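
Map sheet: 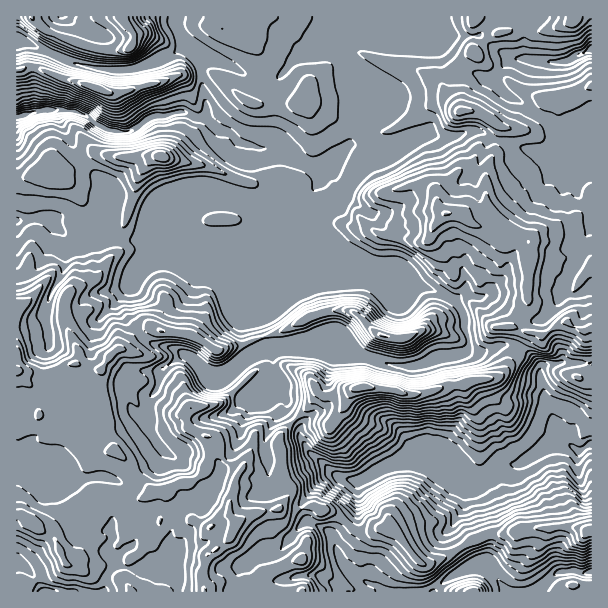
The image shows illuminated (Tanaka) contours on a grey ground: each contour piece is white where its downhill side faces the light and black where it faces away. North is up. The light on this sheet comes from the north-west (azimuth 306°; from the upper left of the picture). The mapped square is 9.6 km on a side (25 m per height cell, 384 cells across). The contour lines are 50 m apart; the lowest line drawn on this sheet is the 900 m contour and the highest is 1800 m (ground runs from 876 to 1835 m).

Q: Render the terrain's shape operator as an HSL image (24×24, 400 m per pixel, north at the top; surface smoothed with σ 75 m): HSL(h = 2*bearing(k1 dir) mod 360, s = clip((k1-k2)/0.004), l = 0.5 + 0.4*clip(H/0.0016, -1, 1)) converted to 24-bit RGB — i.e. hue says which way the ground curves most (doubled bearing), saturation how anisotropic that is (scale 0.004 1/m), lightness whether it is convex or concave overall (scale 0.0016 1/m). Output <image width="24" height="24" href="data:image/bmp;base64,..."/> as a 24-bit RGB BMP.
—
<image width="24" height="24" href="data:image/bmp;base64,Qk32BgAAAAAAADYAAAAoAAAAGAAAABgAAAABABgAAAAAAMAGAAATCwAAEwsAAAAAAAAAAAAAz1ugrSZObcMyMKicfcF0lmCXZVuGsNprjlSbW1yPxXCbdtEUw3QfTVihikhri0FIv3MlEZorAOJR9i+PjCxGc5ovFochnrIGZ14+b8V4kLrCe1aMgYxij4JrZXF9xIpJzkxUN3tIRo89zoXkldnSWCJjlG1gUFtttOzKsobn7EXtIkMcs61gwpaBezOIuVpNdLLOdNO1d1driWyDg5Fxq2p/UVWJUqW+xniawXameoxSFYk62CcMLX+gh33bsNnghbBvO3xkO2/Jwqf0vbfqqZ7jiH3u1Nf3ar97iVJ1nG+VhHOQl22neKBPTpxOQYNQx3tfTsPGoXbTn1vXrdLyjMfoIR2E38G8kpSweHyxN1J9aXdUXJJbnF1llo1mTLpgjHBieHZsgIJqiYRsa39ZatLJr3/b2VzML4xpxJVnSn18vNuSKoQ0ORwNDDQNdLRCwHttczhHdFFKVXtJUX5MVH5ev8qNlyFFf3hvfnlzi3J4jWugkcynWE55Vlg0pG84OcaT15ONRjOVsNN4NwQbwMpWS4tdKWcdanQzfmhlf1Jdm65PV3JHPnZDmbRGb6kmk26GbJSKc5SRhaFwkaNjeEZ8mUN6e+W+prbWLT/VTXDe8QOWt1zawdSjcoGkW4y3W1YrWVYvc2NLvLx2eqZTRIt6iV1VsktGZqRiemifdn90nrJ8aUmAP0mSipHEyPWGCf1yLGY9jVk7vyScKr1S7ZmPgl00Vh4loKhxaKSaQrN+ZbB0qdOwQWKRb0dSkWs+Yq1zb2eEinZxqLliW0t3O5mSasFrZ7gseiMY102YTHReSjJexfnmiIv22s79zNv/u7r/5c/83sv6s5Hsbs1gNilot0CynszWbNusbze704DG44HaeECjVNtpCsUwNgIRlecfEYYzWS3RW/PKxZwuQlIcXj4FMx8AJjIBKEkOTGIfnV8m8o6qVBRGELEcoX8ax3FLMylRmt1zNEZ+4qHA1BlYnBX/sPH7st7vfDjnvUfmsYcaTmwsYDRC4z6xzOT/6cz/Mr7cHGau2EA0ia0dn5/umTDjn7nXosZcJC2sq8VZKJx8UIO3u4/XZZxDtHlphz9OZ1xDMGc0o2/t6cf7b3n/zP/nQCwfbG0q66e3RxRzita80W6+has/M5nZgI3O4Xe4BnHE5pCQhKo8KEcwgI4+yLuPb4pOmz1xf35/fX9+RXxGT3graYArn1EldkleR3dKekASX5UkbYA0fX9KztWNRmFshYlJPaFDMM2YsZFW2pe7SFqHRI1WkHBMfmRdgHV0f39/f39/f39/foB9gndrf2lUe3NQWi46gcNtUF6onXN1SI1609OHVWOBYIujtYhde1pma3ZQd4JSxGVZYmmBf3Z5jHJxgIBtcYNsfYB/gH5/gHJyglZtsFiLgWXJb4HSrc2AbVRxdZuDcaGwydGcWGSKXo1/gpU+d2NVjYdlYYF6yp5/TWh2dneBeYCfkY2ygH2qc3OCeHiBcn+UU2GywcpmjFZAWVeH25uhgqrSday8d7Opl2OCl2SqjWCpkWqIhY9req+KYGuCvl9FYoI9V3RKanxUd2ZAlIJFZIlve5R4boWJUWlzjVjZva/pRom1j8iDiXZfvppocmBvenljenVmjWJtlGvGnKS2onCifDlhTaeK3HiZVsaVUcnmd9HnVWTLlXCumXWcg2JrcnqCRI9NP3w4snC9snq2wHWkvLRiZGJ6iHmBfGt6c4Nrbz+curGgd0a4neP3i5fsrqns6LvwmEyOg0lnf1JKe3hWfVxXkphsXXllh39haYBSP3U1aW5Blo1FumJXjFU9eolSaoOIf39/B2sAxldC8ZUAMwYAPFUACzMAjX0Wlz0rezFImYBiYYVghIlsgKd8bICVd4+cin2bo2iYgC9z39s1K/WZlrvfp1bDilRWan9pkJwxQTYIekcjxPT439D7a1CrLngxJ7J9ZGmZm83Lb2+0jYG0j62PaWmGg4Ntd3dxdGd4U6S8pN22rGSlbjJDdlvCnJHIqnO3n6D5zO3/gd7/i2oAMjMAvTr/8c3+FxLwdrydgl5PfIVfV4x2sn6De2SChnV4enKNcZSof7K2oXRDhX42Xr6nWoxvS4RZtIbGazcOPRAA7lQAgo3p+M/yFK1ZC5gSdjBBgmZOdp90fZeJZ39tc39fkGmQfJqZZ5iGfYhfY25TvWG50XZ/ak8xdVIvioMoHVQCNS/sdfTks1a+lT+Fnet111zZSCVug2Wij7WugJqXkHiQeYKMd3+GdoF7gH13g3mAjHZ8cHeFoz9POc9RtHnNU1+4z3vRnn/d"/>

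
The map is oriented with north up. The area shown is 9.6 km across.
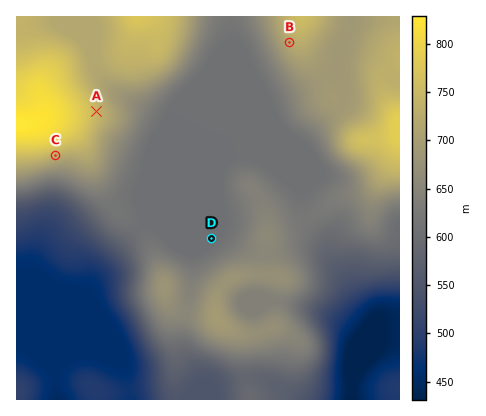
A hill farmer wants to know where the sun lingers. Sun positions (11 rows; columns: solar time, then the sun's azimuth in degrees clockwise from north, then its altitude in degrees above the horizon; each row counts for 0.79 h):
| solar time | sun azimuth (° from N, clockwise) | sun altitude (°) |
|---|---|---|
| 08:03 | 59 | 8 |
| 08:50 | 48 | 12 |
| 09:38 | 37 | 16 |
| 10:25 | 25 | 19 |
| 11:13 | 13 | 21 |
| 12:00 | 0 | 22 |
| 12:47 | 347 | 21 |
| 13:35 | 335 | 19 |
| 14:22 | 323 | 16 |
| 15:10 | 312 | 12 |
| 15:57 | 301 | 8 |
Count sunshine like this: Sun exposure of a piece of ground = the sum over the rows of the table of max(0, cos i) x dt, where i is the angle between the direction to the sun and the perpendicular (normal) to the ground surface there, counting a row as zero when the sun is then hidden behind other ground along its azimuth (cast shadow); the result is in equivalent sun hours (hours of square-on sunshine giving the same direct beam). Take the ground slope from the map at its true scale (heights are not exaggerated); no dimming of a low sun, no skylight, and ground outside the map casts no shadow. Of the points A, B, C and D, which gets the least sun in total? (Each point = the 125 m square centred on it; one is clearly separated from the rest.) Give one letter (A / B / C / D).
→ C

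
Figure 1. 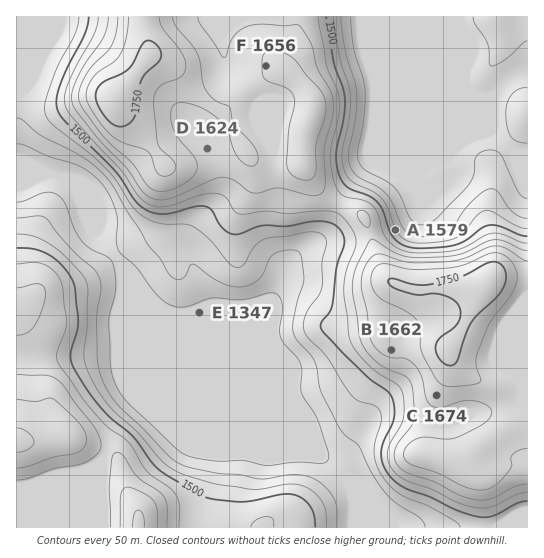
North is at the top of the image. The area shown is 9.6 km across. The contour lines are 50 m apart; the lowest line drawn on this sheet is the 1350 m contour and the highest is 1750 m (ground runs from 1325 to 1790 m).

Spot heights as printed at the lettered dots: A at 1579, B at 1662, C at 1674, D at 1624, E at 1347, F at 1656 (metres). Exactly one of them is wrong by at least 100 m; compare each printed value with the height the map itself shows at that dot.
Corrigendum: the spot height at A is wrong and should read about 1454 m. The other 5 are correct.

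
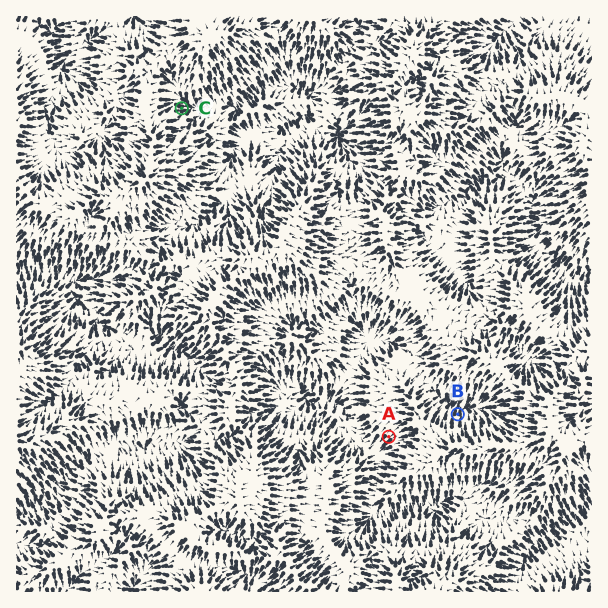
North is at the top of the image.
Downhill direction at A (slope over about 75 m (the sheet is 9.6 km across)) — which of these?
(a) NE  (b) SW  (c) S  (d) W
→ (b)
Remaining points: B N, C E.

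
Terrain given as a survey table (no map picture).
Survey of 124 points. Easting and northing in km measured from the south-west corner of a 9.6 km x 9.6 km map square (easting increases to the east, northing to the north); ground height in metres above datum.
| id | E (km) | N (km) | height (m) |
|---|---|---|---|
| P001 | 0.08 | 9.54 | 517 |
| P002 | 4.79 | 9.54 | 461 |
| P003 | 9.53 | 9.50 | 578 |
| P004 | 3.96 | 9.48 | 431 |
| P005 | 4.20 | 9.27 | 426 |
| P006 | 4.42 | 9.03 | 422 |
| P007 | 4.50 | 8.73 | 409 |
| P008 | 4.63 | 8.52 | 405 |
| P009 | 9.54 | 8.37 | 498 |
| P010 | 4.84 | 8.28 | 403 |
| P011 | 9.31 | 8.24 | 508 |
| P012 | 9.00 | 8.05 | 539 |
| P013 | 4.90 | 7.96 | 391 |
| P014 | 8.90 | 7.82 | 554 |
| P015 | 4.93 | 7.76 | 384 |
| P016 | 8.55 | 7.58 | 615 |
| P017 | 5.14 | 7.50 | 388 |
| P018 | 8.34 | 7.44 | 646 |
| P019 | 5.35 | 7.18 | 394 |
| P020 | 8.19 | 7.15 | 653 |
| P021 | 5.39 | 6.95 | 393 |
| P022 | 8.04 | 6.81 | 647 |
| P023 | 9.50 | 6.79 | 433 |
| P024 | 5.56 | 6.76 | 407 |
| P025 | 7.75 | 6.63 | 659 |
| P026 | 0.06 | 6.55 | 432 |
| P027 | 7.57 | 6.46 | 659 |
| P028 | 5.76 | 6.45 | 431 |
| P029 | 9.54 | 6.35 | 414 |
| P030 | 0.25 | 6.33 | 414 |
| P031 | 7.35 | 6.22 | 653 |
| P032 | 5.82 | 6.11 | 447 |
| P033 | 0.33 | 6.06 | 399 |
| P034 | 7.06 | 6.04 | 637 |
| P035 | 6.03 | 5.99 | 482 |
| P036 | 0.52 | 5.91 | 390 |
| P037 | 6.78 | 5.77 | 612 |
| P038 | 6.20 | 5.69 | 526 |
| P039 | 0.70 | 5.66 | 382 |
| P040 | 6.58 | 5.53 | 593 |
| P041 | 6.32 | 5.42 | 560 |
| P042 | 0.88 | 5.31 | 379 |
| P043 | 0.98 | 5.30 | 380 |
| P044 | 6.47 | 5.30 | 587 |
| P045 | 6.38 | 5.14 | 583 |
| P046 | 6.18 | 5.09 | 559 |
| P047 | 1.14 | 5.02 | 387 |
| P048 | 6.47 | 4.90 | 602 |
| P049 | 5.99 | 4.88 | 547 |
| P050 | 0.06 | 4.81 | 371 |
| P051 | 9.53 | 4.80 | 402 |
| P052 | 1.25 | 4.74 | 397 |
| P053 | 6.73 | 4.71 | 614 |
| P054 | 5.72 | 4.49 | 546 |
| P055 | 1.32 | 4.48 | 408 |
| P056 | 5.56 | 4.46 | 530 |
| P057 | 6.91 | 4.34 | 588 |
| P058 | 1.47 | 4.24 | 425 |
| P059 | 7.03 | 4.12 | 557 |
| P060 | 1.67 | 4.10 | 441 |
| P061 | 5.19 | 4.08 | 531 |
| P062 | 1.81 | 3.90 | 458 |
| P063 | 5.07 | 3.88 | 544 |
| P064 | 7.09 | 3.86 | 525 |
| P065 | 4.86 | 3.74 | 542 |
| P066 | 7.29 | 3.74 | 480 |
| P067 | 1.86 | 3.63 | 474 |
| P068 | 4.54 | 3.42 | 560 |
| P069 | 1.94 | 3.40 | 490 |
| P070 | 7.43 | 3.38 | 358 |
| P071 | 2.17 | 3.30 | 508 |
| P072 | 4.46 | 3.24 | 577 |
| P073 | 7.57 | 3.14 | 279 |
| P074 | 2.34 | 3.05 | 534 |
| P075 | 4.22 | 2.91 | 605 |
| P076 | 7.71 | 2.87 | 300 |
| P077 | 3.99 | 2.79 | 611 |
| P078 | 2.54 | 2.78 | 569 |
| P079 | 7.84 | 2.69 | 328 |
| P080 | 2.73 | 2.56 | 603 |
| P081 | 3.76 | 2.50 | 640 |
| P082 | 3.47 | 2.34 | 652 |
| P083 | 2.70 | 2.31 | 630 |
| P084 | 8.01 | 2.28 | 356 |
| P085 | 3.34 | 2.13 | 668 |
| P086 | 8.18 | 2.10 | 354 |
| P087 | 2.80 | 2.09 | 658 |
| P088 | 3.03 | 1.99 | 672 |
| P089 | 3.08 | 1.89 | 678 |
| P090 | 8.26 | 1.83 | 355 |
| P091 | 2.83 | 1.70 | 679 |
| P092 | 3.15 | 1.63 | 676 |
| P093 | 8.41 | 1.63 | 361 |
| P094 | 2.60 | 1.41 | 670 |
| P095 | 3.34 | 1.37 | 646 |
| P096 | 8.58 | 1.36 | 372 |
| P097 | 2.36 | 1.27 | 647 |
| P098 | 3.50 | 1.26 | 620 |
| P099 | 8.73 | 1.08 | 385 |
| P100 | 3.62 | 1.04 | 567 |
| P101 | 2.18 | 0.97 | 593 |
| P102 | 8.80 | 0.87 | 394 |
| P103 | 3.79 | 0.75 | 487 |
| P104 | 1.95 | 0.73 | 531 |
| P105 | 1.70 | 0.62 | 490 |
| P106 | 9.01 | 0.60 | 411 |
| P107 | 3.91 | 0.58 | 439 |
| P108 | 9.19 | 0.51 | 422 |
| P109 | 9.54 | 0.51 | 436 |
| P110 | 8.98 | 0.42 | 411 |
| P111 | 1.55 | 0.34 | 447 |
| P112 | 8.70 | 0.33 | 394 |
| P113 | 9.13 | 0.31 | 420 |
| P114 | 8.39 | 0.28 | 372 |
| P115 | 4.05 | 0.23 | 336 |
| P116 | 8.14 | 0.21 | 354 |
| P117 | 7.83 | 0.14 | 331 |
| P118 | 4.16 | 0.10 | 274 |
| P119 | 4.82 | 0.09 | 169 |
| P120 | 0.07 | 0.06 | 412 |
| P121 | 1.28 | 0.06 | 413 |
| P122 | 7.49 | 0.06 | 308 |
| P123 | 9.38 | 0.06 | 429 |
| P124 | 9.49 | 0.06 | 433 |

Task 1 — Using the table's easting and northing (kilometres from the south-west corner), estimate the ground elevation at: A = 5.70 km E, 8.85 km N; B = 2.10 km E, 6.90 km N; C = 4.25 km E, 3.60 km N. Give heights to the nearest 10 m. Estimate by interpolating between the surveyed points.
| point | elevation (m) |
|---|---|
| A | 480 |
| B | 370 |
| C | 520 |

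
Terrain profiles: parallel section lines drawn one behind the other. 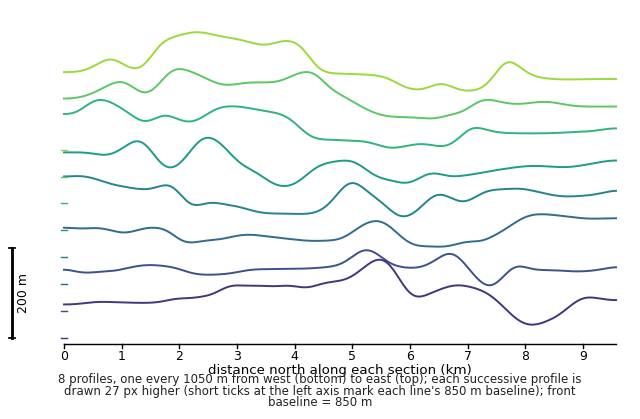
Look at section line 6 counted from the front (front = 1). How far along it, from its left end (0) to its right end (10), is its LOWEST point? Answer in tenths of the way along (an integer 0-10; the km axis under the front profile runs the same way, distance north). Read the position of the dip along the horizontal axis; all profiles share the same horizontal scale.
6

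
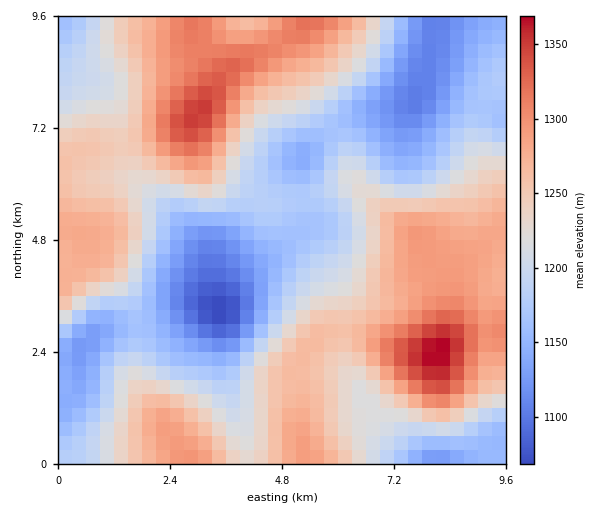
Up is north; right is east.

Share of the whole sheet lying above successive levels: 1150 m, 85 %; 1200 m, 61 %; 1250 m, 37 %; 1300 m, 10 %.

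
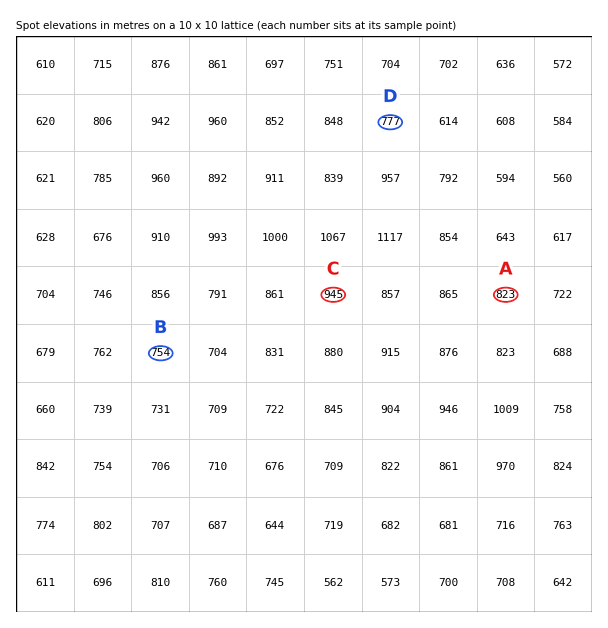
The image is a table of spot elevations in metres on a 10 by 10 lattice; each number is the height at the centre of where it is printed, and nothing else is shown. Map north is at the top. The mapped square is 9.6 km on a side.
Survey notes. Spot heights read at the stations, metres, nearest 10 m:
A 820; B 750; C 940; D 780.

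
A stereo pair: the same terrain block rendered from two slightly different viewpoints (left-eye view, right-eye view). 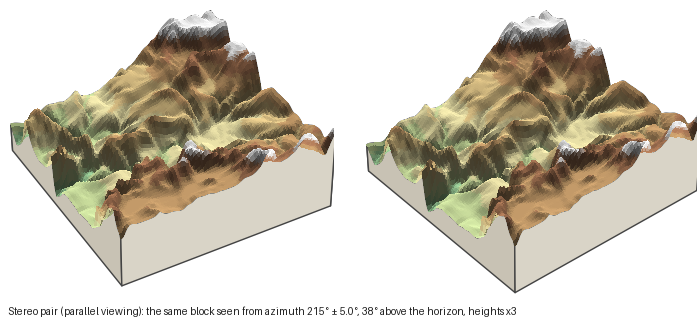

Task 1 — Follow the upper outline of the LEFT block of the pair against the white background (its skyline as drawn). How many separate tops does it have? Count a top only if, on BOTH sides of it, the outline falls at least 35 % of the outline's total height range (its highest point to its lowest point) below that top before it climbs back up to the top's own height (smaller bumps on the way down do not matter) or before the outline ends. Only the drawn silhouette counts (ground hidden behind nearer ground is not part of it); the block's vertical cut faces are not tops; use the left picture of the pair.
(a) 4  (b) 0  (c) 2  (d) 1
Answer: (d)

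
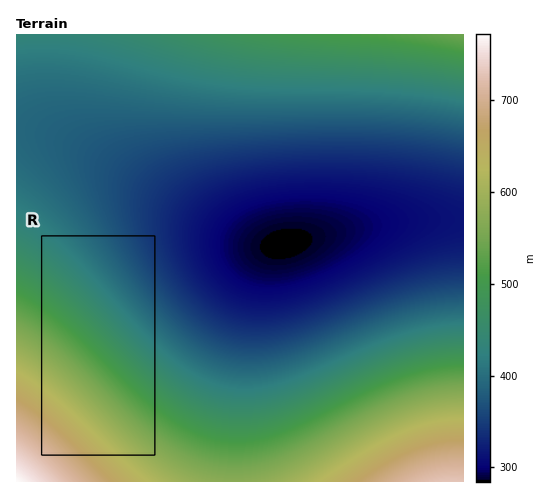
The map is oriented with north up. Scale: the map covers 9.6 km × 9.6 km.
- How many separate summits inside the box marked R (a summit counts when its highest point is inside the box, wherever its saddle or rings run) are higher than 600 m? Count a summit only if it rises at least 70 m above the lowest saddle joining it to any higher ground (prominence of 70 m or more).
0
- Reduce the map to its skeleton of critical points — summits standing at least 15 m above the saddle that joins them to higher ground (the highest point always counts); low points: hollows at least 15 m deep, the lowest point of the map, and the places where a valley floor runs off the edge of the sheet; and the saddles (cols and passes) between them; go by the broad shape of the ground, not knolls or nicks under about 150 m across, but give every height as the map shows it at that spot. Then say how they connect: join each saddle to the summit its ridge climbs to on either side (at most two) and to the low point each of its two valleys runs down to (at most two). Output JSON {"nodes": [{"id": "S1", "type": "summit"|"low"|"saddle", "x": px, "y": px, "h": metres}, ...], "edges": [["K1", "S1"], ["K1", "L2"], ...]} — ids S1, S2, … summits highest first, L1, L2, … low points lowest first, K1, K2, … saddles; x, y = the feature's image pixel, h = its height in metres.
{"nodes": [
{"id": "S1", "type": "summit", "x": 17, "y": 481, "h": 772},
{"id": "S2", "type": "summit", "x": 452, "y": 481, "h": 729},
{"id": "S3", "type": "summit", "x": 462, "y": 35, "h": 544},
{"id": "L1", "type": "low", "x": 285, "y": 243, "h": 284},
{"id": "K1", "type": "saddle", "x": 234, "y": 481, "h": 573},
{"id": "K2", "type": "saddle", "x": 17, "y": 129, "h": 393}],
"edges": [["K1", "S1"], ["K1", "S2"], ["K1", "L1"], ["K2", "S1"], ["K2", "S3"], ["K2", "L1"]]}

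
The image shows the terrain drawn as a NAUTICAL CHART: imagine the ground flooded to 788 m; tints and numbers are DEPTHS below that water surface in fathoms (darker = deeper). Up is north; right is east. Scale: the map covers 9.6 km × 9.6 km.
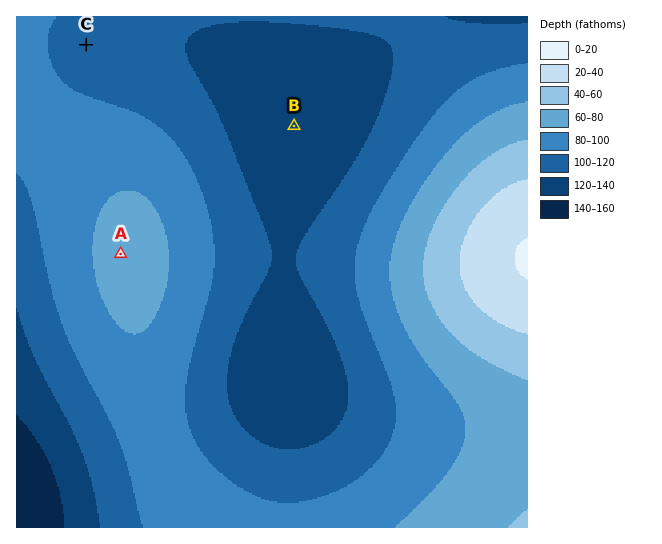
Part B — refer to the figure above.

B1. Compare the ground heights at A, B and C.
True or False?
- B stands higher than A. False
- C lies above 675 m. False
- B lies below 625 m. True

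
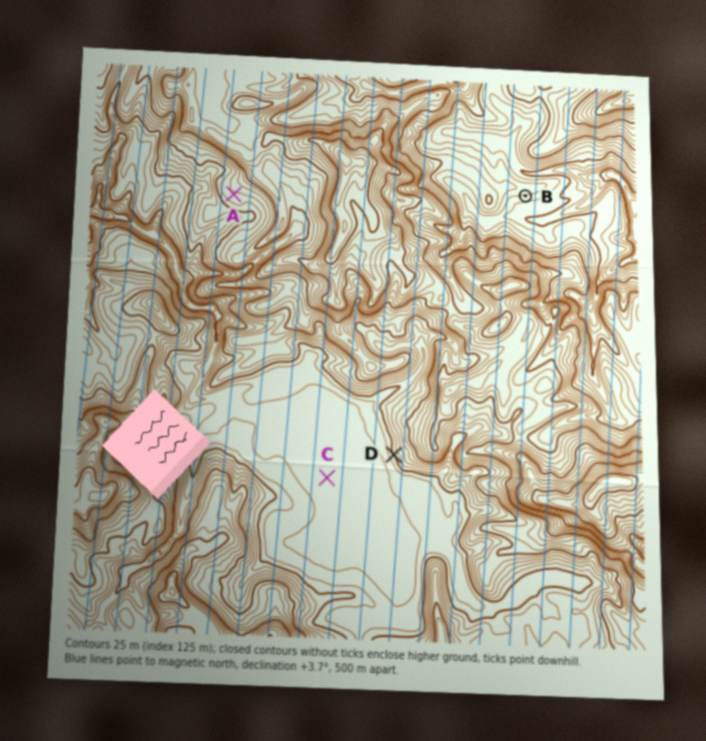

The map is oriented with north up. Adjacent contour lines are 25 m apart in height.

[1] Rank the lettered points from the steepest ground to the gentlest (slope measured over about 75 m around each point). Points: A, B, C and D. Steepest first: D B A C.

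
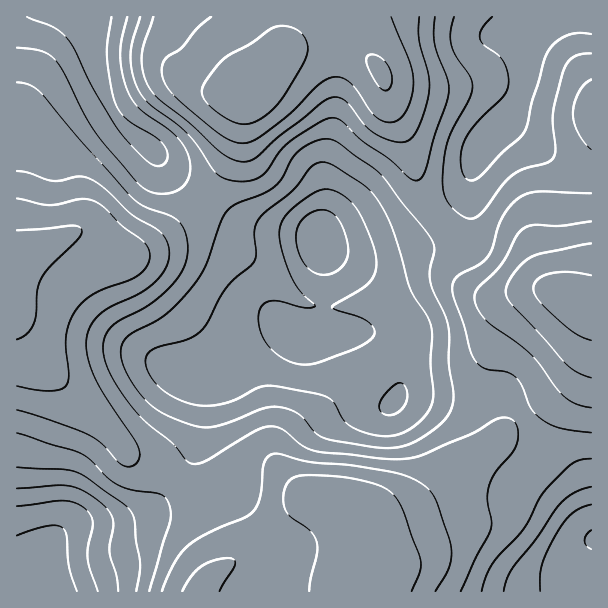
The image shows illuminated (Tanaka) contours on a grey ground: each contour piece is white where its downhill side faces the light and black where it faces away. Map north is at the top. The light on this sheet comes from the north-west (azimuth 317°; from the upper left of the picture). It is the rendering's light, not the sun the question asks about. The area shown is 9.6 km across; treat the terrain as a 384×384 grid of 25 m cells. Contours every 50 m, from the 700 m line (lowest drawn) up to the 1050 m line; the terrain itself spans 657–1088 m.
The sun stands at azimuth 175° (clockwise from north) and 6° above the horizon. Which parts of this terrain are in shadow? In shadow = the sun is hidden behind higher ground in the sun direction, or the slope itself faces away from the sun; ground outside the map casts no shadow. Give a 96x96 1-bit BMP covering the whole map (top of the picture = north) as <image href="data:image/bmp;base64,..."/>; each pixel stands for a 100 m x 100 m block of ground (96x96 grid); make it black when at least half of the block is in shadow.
<image width="96" height="96" href="data:image/bmp;base64,Qk2+BAAAAAAAAD4AAAAoAAAAYAAAAGAAAAABAAEAAAAAAIAEAAATCwAAEwsAAAIAAAAAAAAA////AAAAAAAAAAAAAAAAAAAAAAAAAAAAAAAAAAAAAAAAAAAAAAAAAAAAAAAAAAAAAAAAAAAAAAAAAAAAAAAAAAAAAAAAAAA4AAAAAAAAAAAAAAA+AAAAAAAAAAAAAAA/gAAAAAAAAAAAAAAf4AAAAAAAAAAAAAAf+AAAAAAAAAAAAAAP/AAAAAAAAAAAAAAP/AAAAAAAAAAAAAAD/AAAAAAAAAAAAAAAAAAAAAAAAAAAAAAAAAAAAAAAAAAAAAAAAAAAAAAAAAAAAAAAAAAAAAAAAAAAAAAAAAAD/gAAAAAAAAAAAAH//4AAAAAAAAAAAAf//+AAAAAAAAAAAAf///AAAAAAAAAAAA////gAAAAAAAAAAA////wAAAAAAAAAAA////4AAAAAAAAAOA////8AAAAAAAAAf/////+AAAAAAAH///////+AAAAAAAf///////+AAAAAAA////////+AAAAAAB////////8AAAAAAD////////8AAAAAAD////////4AAAAAAD////////4AAAAAAD////////wAAAAAAD////////gAAAAAAB////////AAAAAAAA+Af////8AAAAAAAAAAD////wAAAAAAAAAAA////AAAAAAAAAAAAf//8AAAAAAAAAAAAP//4AAAAAAAAAAAAP//wAAAAAAAAAAAAH//gAAAAAAAAAAAAB//AAAAAAAAAAAAAAfwAAAAAAAAAAAAAAAAAAAAAAAAAAAAAAAAAAAAAAAAAAAAAAAAAAAAAAAAAAAAAAAAAAAAAAAAAAAAAAAAAAAAAAAAAAAAAAA4AAAAAAAAAAAAAAB+AAAfAAAAAAAAAAD+AAA/wHAAAAAAAAD+AAA///gAAAAAAAD+AAB///wAAAAAAAD8AAA///wAAAAAAAB4AAA///4AAAAAAAAgAAAf//8AAAAAAAAAAAAP3/8AAD8AAAAAAAAHD/8AAD+AAAAAAAAAB/8fAH/AAAAAAAAAB/8fwP/AAAAAAAAAA/8////gAAAAAAAAA//////gAAAAAAAAc//////gAAAAAAAA///////gAAAAAAAA///////gAAAAAAAA//7////gAAAAAAAA//7////AAAAAAAAA//yf///AAAAAAAAA//AP///AAAAAAAAAf+AB//+AAAAAAAAAf4AAf/8AAAAAAAAAfwAAP/4AAAAAAAAAPAAAP/wAAAAAAAAAOAAAP/gAAAAAAAAAAAAAH/AAAAAAAAAAAAAAH8AAAAAAAAAAAAAAH4AAAAAAAAAAAAAAHwAAAAAAAAAAAAAADgAAAAAAAAAAAAAADAAAAAAAAAAAAAAAAAAAAAAAAAAAAAAAAAAAAAAAAAAAAAAAAAAAAAAAAAAAAAAAAAAAAAAAAAAAAAAAAAAAAAAAAAAAAAEAAAAAAAAAAAAAAAfgAAAAAAAAAAAAAB/4AAAAAAAAAAAAAB/4AAAAAAAAAAAAAD/4AAAAAAAAAAAAAB94AAgAAAAAAAAAAB8gAAgAAAAAAAAAAB8AAAAAAAAAAAAAAA8="/>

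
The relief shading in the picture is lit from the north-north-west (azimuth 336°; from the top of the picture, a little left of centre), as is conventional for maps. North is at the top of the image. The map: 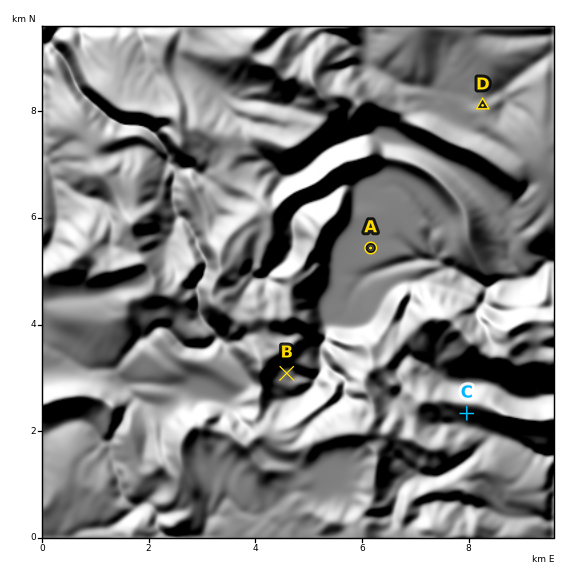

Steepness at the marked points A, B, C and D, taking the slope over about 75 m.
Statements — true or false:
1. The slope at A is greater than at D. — false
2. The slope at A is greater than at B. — false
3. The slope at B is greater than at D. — true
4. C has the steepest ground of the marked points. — true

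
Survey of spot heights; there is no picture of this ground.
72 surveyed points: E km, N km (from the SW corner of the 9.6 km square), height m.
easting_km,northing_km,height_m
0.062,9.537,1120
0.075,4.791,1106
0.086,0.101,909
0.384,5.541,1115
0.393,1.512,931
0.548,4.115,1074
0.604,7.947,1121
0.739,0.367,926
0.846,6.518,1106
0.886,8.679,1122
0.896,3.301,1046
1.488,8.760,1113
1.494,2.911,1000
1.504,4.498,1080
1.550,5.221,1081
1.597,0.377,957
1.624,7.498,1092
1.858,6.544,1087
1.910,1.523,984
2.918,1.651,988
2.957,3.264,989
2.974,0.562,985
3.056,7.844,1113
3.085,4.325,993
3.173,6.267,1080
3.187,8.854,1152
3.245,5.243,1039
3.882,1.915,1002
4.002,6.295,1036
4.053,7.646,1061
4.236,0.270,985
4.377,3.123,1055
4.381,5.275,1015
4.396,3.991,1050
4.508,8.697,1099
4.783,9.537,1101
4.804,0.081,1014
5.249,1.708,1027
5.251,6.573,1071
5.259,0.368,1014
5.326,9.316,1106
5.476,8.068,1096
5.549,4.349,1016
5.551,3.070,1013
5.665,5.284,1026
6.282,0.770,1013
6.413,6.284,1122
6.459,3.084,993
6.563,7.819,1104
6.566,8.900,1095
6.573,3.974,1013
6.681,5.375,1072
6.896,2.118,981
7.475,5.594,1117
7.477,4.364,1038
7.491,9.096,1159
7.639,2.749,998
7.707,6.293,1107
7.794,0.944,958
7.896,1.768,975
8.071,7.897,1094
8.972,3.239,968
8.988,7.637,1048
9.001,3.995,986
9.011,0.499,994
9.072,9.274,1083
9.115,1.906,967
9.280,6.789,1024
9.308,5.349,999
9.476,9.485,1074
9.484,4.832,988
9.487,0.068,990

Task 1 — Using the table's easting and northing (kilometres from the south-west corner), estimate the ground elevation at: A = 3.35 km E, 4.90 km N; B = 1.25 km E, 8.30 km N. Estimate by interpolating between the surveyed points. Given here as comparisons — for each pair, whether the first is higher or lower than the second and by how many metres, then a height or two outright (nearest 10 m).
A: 100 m lower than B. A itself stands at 1000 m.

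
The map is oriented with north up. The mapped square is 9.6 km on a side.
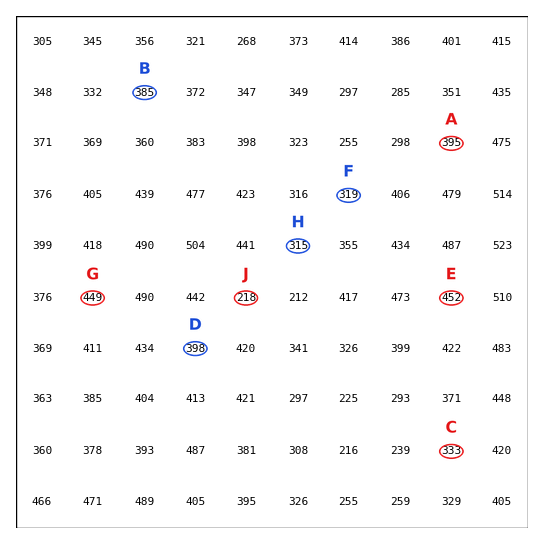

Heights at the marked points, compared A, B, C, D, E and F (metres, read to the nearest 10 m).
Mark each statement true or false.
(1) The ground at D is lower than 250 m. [false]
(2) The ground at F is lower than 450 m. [true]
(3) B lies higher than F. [true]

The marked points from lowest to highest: J H G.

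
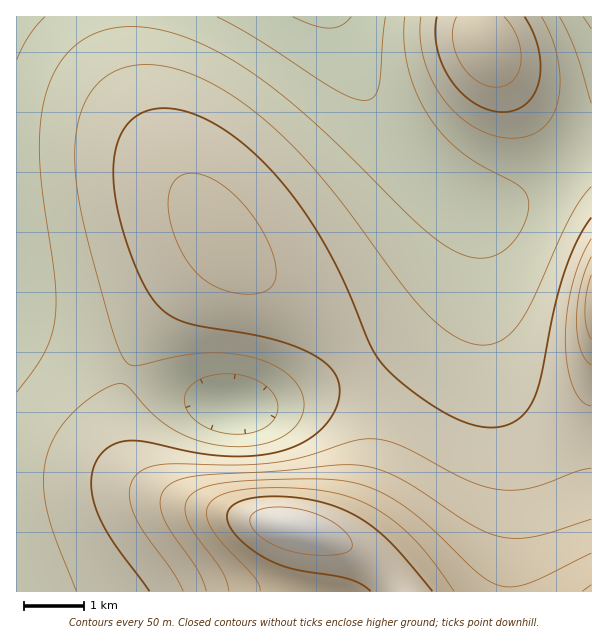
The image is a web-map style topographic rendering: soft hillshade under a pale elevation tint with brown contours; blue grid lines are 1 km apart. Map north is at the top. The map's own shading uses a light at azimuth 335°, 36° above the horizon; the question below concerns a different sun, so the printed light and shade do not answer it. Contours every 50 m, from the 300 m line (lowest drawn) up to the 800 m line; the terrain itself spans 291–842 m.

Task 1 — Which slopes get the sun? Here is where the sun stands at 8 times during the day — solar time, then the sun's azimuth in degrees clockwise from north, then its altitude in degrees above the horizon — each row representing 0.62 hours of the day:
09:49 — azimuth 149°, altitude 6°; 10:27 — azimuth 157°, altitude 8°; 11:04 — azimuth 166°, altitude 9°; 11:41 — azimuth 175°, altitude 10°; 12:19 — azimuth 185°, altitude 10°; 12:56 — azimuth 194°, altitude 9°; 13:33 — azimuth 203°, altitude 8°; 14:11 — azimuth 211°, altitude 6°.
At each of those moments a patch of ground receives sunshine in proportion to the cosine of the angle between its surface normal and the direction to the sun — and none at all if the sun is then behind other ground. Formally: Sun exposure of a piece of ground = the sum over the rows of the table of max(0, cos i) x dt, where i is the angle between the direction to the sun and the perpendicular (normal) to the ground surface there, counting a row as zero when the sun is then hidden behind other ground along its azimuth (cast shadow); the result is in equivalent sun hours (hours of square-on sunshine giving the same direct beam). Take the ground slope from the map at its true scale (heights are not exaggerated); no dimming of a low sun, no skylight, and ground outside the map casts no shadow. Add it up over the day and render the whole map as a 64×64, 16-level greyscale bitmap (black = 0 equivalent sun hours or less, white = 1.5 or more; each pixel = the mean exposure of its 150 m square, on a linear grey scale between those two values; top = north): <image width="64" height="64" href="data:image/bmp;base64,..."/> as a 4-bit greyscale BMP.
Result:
<image width="64" height="64" href="data:image/bmp;base64,Qk12CAAAAAAAAHYAAAAoAAAAQAAAAEAAAAABAAQAAAAAAAAIAAATCwAAEwsAABAAAAAAAAAAAAAAABEREQAiIiIAMzMzAERERABVVVUAZmZmAHd3dwCIiIgAmZmZAKqqqgC7u7sAzMzMAN3d3QDu7u4A////AHd3eIiIiJmZmZmZiIiIiZq7zd3Lp1MiM0RFVVVEREQzd3eIiIiJmZqqqqqZmaqrzN3u3cuXUzMzREVVVEREQzN3d4iIiJmZqqqqqqu7vN3u7+7cuYZDMzRERERERERDM3d4iIiJmZqqq7u7vM3e7///7cuYZUMzM0REREREREMzd4iIiImZmqq7u8zN3u///+3LqXZUMzMzREREREREQzN3iIiImZmqqru8zN3e7u7dy6h2VDMiIzM0RERERERDM3eIiIiZmaqqu7u8zMzMu6mHZUQyIiIiMzNEREREREQzd4iIiJmZmqqqqqqqqZh2VDMiIhERIiIzM0REREREREN3iIiIiZmZmZmYiHZlQyEQAAAAERESIjMzRERERERERHd4iIiIiIiIh3ZUMiEAAAAAAAAAERIiMzNEREREREREd3eIiIiId3ZlQyEQAAAAAAAAAAARIiMzNERERFVVVUR3d3d3d3d2VUMhAAAAAAAAAAAAABEiIzNERERVVVVVVXd3d3d3ZmVDIQAAAAAAAAAAAAABEiIzNERERVVVVVVVd3d3d2ZlVDIQAAAAAAAAAAAAAAESIzNERERFVVVVVVV3d3ZmZVRDIQAAAAAAAAAAAAAAESIzNERERFVVVVZmZmZmZmZVVDMhAAAAAAAAAAAAAAESIzNERERFVVVVZmZmZmZmZVVEMiEAAAAAAAAAAAAAESIzNERERFVVVVZmZndmZmZVVUQzIRAAAAAAAAAAAAASIzNEREVVVVVVZmZ3d2ZmZVVVREMyEQAAAAAAAAAAASIzRERFVVVVVVZmZnd4ZmZlVVVURDMiAAAAAAAAAAASM0RFVVVVVVVVVmZnd4hmZlVVVVVUREMhAAAAAAAAATNERVVVVVVVVVVmZmd4iWZmZVVVVWVVVUQgAAAAAAAkRFVVVVVVVVVVVWZmZ3iZZmZmZmZmZmZ2ZVQhAAAAA1VWZmZVVVVVVVVWZmZneJpmZmZmZmd3d4iId3ZUMjV4iHd2ZmVVVVVVVVZmZmd4mmZmZmZmd3d4iZmZmZmavLqph3ZmZlVVVVVVZmZmZ3irZmZmZmd3iIiaq7u7zN3cy6mYh2ZmVVVWZmZmZmZneKtmZmZnd3iImZqrvM3d3dy7qZiHdmZlVmZmZmZmZmZ4rGZmZnd3eImZqqvM3d3dzLqpiHd2ZmZmZmZmZmZmZnibZmZ3d3eIiZqrvMzd3cy7qpmId3ZmZmZmZmZmZmZmZ5tmZ3d3eIiJmaq7vMzMu7qpmId3ZmZmZmZmZmZmZmZnimd3d3d4iImZqqu7u7u6qpmId3dmZmZmZlVVVVVVVWZ5d3d3d4iIiZmaqqqqqqqZmId3dmZmZmZVVVVVVVVVVmd3d3d4iIiJmZmaqqqpmZiId3dmZmZmVVVVVVVVVVVVVnd3d4iIiImZmZmZmZmYiId3dmZmZmVVVVVWZlVVVVVVd3d4iIiIiJmZmZmZiIiHd3ZmZmZlVVVVVWZmZVVVRER3d3iIiIiImZmZiIiIh3d3ZmZmZVVVVVVWZmZmVVVEQ3d3iIiIiIiIiIiIiId3d2ZmZmVVVVVVVVZmZmZVVUQzd3iIiIiIiIiIiIiHd3d2ZmZmVVVVVVVVZmZmZlVVRDJ3eIiIiIiIiIiIiHd3dmZmZlVVVVVVVVZmZmZmVVVEMneIiIiIiIiIiIh3d3dmZmZVVVVVVVVVZmZmZmZlVUQyd4iIiIiIiIiIh3d3ZmZmVVVVVVVVVVVmZmZmZmZVRDJ3iIiIiIiIiId3d3ZmZmVVVVVVVVVVVmZmZ3d2ZmVUMneIiIiIiIiHd3d2ZmZlVVVVVVVVVVVmZmd3d3dmZVQzd4iIiIiIh3d3d2ZmZlVVVVVVVVVVVWZmd3d4h3dlVEN3iIiIiId3d3dmZmZVVVVVVVVVVVVWZmd3iIiHd3ZVVHd4iIh3d3d3dmZmVVVVVVRERVVVVWZmd3iImYiHdmZUd3d3d3d3d3ZmZmVVVVVEREREVVVVZmd4iJmZmIiHdmV3d3d3d3d3ZmZlVVVVRERERERVVVZmd4iZmqqpmZiHZXd3d3d3d2ZmZlVVVURERERERFVVVmd4iZqqu7uqmYdmd3d3d3dmZmZVVVVEREREREREVVVmZ3iZqru7u7qph3Z3d3d3ZmZmZVVVRERERERERERVVWZ3iJqrvMzMu6mIdnd3d3ZmZmVVVVRERERERERERFVVZniJqrzMzMy7qYh2d3d2ZmZmVVVUREREREREREREVVZneJmrvM3dzLupiHZ3ZmZmZlVVVURERERERERERERVVmd4mqvM3d3cu6mIdmZmZmZlVVVEREREMzMzRERERVVmZ4iau83d3cy6qYd2ZmZmZVVVVERERDMzMzNERERFVWZ3iZq7zN3cy7qYh3ZmZmZVVVVEREQzMzMzM0REREVVZneJmrvMzMy7qYh3ZmZmZVVVVEREQzMzMzMzREREVVVmd4mau7zMu6qYh3ZmZmVVVVREREQzMzMzMzNERERVVmZ3iZqqu7uqmYd2ZlVmVVVVREREQzMzMzMzM0RERFVWZneImZqqqZiHdmZVVWVVVVREREQzMzMzMzM0RERFVVZmd4iJmZmIh2ZlVVVVVVVVREREQzMzMzMzMzREREVVVmZ3d4iIh3dmVVREREVVVVVEREQzMzMzMzMzRERERVVWZmd3d3dmVURERERERFVVVEREQzMzMzMzMzRERERVVVZmZmZmZVRDMzMzMzRE"/>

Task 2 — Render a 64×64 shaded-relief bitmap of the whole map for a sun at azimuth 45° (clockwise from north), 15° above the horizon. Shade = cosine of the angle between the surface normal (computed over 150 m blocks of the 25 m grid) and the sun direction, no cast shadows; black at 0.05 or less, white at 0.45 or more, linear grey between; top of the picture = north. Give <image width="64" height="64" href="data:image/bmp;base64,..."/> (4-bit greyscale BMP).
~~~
<image width="64" height="64" href="data:image/bmp;base64,Qk12CAAAAAAAAHYAAAAoAAAAQAAAAEAAAAABAAQAAAAAAAAIAAATCwAAEwsAABAAAAAAAAAAAAAAABEREQAiIiIAMzMzAERERABVVVUAZmZmAHd3dwCIiIgAmZmZAKqqqgC7u7sAzMzMAN3d3QDu7u4A////AHd3d3dmZmVVRDMzNEVVZmVVRDM0Rpve7cy6qpmZmIiId3d3dmZmVVREMzM0REVVVERDM0VorN7dzLqqmZmZmZl3d3dmZmVVVEMzMzMzMzMzMzNEVom83d3LuqqpmZmZmXd3dmZmVVVEMzIiIiIiIiIzRFZ4m83d3Mu7qqmZmZmZd3dmZmZVVEQzIiIRERESI0RWeJq83d3cy7uqqZmZmZl3dmZmZVVEQzMiIRERESM0Vniau83d3dzLu6qqmZmZmXd2ZmZVVURDMyIhEREjRWeJq7zN3e7d3Mu7qqqZmZmZd2ZmZlVVREMzMiIiM0VomrzN3d7u7t3My7qqqZmZmZl3ZmZmVVVEREQzNEVWeavN3u7u7u7t3cy7uqqpmZmZmXdmZmZVVVVVVVVWd4q83u////7u7t3czLu6qqmZmZmZd2ZmZmVVVVZmd4mavN7/////7u7t3czLu6qqmZmZmZl3ZmZmZmZmd3iZq83u//////7u3d3czLu6qqqZmZmZmXd2ZmZmZ3eImrvN7//////+7t3dzMzLu7qqqZmZmImZd3dmZnd3iJqrze//////7u3dzMzMy7u7qqqZmZmIiIl3d3d3d4iZq8ze/////+7dzMzLu7u7u6qqqpmZmIiIiHd3d3d4iZq8ze/////u3Mu7u7u7u7u6qqqpmZmIiIiId3d3d4iZqrzd7v/+7dy7qqqqqqqqqqqqqpmZmIiIiIh3d3eIiJmrvN3u7u3cuqmZiJmZmqqqqqqqmZmYiId3eHd3eIiJmau8zd3dzLqpiHd3iImZmqqqqqmZmYiId3d3d3eIiImZqrvMzMu6mYd2ZmZ3iJmZqqqqmZmZiId3d3d4iIiIiZmqq7u7qpmHZlVVVmd4iZmZqqmZmZmIh3dmZoiIiIiImZmqqqmYh2ZVRERVZniJmZmZmZmZmIiHdmZmiIiIiIiJmZmZmIdmVEQzREVmeIiZmZmZmZmYiHdmVVWIiIiIiIiIiIiHdlVEMzM0RWZ4iJmZmZmZmZiId2ZURIiHd3iIiIiId3ZlVEMzM0RVZ3iJmZmZmZmZmIh3ZUQzh3d3d3d3d3d2ZlVEMzMzRFZneImZmZmZmZmYiHdlQzJ3d3d3d3d3dmZlVERDM0RFVneIiZmZmZmZmZiId2VCIXd3d3d3d3ZmZlVURERERFVmeIiZmZmpmZmZmIh2ZTIQd3d3d3ZmZmZlVVVERERVZnd4iZmZqqqZmZmYiHZkMQB3d3d2ZmZmZmVVVVVVVVZneIiZmZqqqpmZmZiIdmQxAHd3dmZmZmZmVVVVVVVmZneIiZmaqqqqqZmZmIh3ZDEAd3dmZmZmZmVVVVVWZmZ3eIiZmaqqqqqpmZmYiHdlMQB3dmZmZmZlVVVWZmZmd3iImZmaqqqqqqmZmZiId2UxAHdmZmZmZVVVVmZmZnd3iImZmqqqqqqqqZmZmIh3ZUIAdmZmZmVVVVVmZmZ3d4iImZmqqqqqqqqpmZmYiHdlQxFmZmZmVVVVVWZmZ3d4iImZmqqqqqqqqqmZmZiId2ZDImZmZmVVVVVWZmZ3d4iJmZqqqqqqqqqqqZmZiIh3ZlQzZmZmVVVVVVZmZnd4iJmZqqqqqqqqqqqpmZmIiHd2VERmZmVVVVVVZmZnd4iImZqqqqqqqqqqqpmZmYiId3ZlVWZmVVVVVVZmZnd3iImZqqqqq7uqqqqqmZmYiIh3dmZWZmZVVVVVVmZmd3iImZqqqqu7u7qqqqmZmYiIh3d3ZmZmZVVVVVVmZmd3iImZqqqqu7u7uqqqqZmYiIh3d3d2Z2ZlVVVVVmZmd3iImZmqqru7u7u6qqqZmYiIh3d3d3d3ZlVVVVVWZmd3eIiZmqqru7u7u7qqqpmYiId3d3d3d3dmVVVVVWZmZ3eIiZmqqru7u7u7uqqpmYiHd3d3d3d3eGZVVVVWZmZ3eIiZmqqru7u7u7uqqpmYiHd3ZmZ3d3d4ZlVVVmZmZ3eIiZmqqru7u7u7u6qqmYiHdmZmZmd3d4hmZVVmZmZ3d4iZmaqru7u7u7u7qqmZiHdmZVZmZnd4iGZmZmZmZ3d4iJmaqqu7u7u7u7qqqZiHdmVVVVZmd4iIZmZmZmZ3d4iJmaqqu7u7u7u7uqqZiHZlVURFVmd3iIlmZmZmZ3d4iJmaqqu7u7u7u7uqqZiHdlVERERVZ3iImWZmZmZ3d4iJmZqqu7u7u7u7u6qpmHdlVEMzRFVniImZZmZmZ3d4iImZqqu7u7u7u7u6qpmIdlVDMzM0VmeImZpmZmZ3d3iImZqqq7u7u7u7u7qqmYdlVDMiIzRWeImaqmZmZ3d3iImZqqq7u7u7u7u7qqmYd2VDMiIjNFZ4mqqqZmZ3d3iImZmqq7u7u7u7u7uqqZh2VEMiIiNFZ4mqu7tmd3d3iIiZmqqru7u7u7u7uqqZh3ZUMiESI0V4mqu7u3d3d3iIiZmqqru7u7u7u7u6qpmHZUMyIRI0VomrvMy7d3d3iIiZmaqqu7u7u7u7u6qpmIdlQyIRIjRnirvMzMx3d3iIiZmaqqu7u7u7u7u7qqmYd2VDIiIjRXirzN3czHd3iIiJmaqqq7u7u7u7u7qqmZh2VUMiIjRWibzd3d3Md3iIiJmZqqq7u7u7u7u7qqqZiHZVQzIjRWeazd7u3cx3iIiJmZqqqru7u7u7u7uqqpmIdlVDMzRGeavd7u7tzHiIiImZmqqqu7u7u7u7uqqpmYd2VUMzNFaJvN7u7u3M"/>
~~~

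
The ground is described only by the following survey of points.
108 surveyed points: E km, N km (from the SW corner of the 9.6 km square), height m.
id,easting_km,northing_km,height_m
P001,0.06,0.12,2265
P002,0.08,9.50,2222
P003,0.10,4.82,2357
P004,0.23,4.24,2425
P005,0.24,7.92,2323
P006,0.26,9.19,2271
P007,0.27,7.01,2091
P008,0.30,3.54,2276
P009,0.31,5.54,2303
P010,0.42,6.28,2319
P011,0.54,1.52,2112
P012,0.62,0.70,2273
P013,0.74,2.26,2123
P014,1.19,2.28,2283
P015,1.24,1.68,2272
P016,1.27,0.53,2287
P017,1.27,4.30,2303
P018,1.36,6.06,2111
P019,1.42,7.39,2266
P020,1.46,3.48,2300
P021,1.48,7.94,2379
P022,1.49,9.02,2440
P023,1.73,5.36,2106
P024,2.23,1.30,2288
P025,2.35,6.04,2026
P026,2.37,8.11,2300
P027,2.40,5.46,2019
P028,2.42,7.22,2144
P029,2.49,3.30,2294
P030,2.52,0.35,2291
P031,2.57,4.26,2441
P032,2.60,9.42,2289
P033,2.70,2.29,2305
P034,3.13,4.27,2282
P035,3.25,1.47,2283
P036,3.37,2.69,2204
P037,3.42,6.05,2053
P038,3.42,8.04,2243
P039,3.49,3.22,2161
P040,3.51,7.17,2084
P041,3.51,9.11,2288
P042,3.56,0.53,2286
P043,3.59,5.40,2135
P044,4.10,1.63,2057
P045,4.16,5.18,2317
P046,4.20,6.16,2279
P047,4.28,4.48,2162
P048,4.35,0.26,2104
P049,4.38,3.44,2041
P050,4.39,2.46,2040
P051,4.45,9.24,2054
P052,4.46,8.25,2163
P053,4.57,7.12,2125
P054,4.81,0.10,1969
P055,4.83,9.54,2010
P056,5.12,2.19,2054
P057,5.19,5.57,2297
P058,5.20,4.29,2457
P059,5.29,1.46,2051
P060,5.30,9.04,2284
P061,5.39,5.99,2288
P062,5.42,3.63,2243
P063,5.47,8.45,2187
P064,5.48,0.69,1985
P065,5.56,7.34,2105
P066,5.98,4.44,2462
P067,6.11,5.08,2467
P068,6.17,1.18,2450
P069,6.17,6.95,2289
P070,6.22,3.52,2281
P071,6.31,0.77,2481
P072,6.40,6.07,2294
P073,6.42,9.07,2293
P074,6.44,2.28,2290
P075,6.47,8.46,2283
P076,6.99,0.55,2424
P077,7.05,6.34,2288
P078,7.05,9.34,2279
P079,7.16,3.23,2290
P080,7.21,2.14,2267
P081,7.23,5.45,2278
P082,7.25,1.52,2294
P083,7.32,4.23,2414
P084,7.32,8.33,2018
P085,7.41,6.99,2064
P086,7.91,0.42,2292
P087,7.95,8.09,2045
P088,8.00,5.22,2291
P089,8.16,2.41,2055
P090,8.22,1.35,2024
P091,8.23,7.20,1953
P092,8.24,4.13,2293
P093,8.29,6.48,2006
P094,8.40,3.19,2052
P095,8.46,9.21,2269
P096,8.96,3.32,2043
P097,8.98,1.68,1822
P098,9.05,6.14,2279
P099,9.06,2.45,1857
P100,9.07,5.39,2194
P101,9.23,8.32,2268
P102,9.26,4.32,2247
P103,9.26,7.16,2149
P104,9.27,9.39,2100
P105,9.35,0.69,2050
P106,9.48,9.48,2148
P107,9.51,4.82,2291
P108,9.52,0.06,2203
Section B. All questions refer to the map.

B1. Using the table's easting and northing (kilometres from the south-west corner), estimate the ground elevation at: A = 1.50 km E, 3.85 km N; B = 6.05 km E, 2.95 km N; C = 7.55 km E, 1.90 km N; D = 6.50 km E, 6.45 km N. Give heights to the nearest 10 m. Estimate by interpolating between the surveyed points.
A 2330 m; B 2210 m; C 2260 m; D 2280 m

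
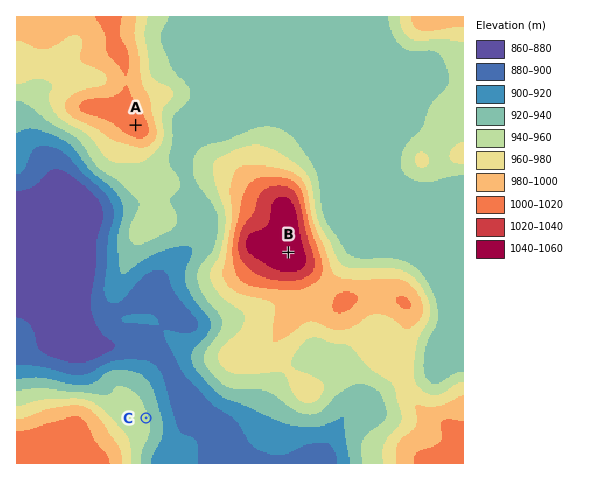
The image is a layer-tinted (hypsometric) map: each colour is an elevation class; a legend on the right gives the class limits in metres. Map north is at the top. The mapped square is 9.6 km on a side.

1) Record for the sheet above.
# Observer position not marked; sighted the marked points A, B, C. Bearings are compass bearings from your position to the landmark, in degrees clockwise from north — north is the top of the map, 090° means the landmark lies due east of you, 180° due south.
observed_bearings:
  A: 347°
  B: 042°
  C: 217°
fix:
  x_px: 190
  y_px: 361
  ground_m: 915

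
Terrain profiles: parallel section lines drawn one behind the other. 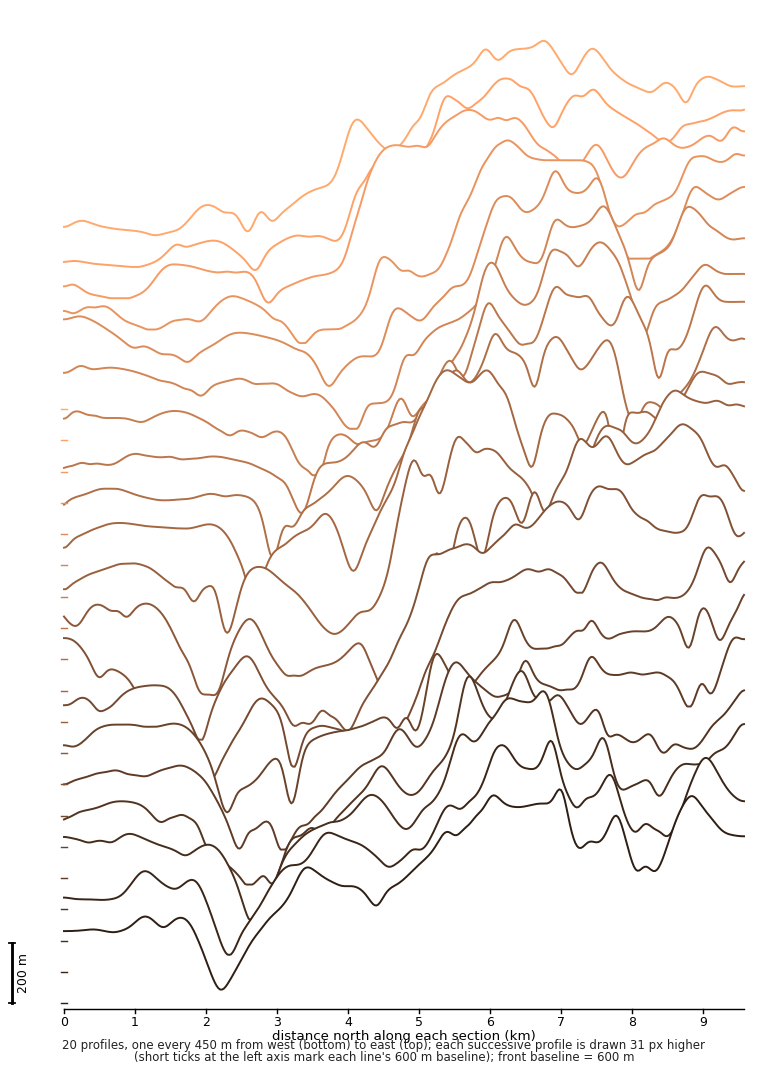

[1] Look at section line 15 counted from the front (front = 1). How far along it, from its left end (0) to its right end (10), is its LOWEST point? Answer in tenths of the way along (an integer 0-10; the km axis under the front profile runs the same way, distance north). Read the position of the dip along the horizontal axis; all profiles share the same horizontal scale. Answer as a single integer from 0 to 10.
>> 4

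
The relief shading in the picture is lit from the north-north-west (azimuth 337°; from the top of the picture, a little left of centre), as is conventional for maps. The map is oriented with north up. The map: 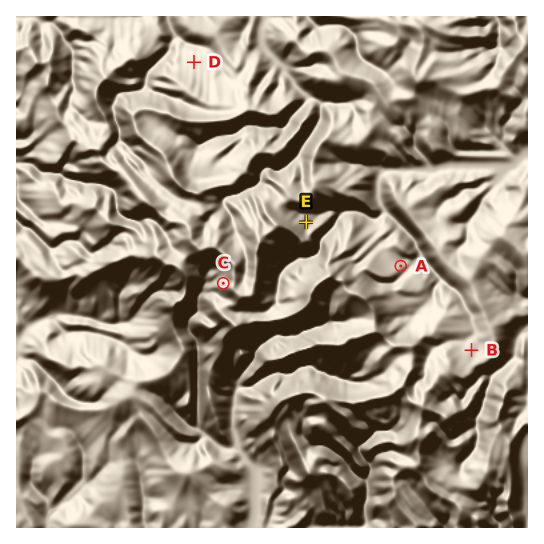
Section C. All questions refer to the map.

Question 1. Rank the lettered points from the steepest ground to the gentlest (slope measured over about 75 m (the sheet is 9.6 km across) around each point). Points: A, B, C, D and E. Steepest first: C E A D B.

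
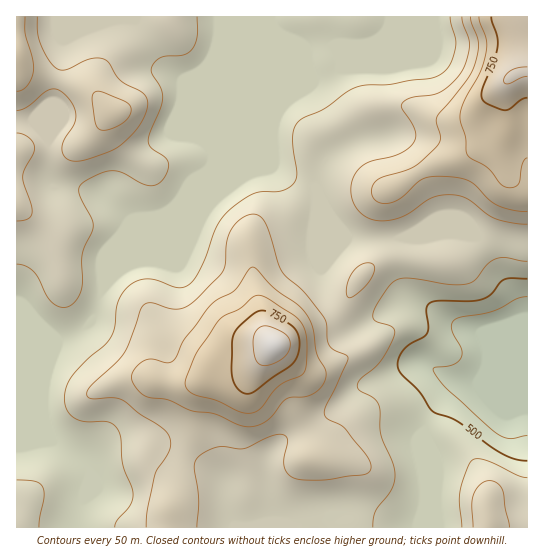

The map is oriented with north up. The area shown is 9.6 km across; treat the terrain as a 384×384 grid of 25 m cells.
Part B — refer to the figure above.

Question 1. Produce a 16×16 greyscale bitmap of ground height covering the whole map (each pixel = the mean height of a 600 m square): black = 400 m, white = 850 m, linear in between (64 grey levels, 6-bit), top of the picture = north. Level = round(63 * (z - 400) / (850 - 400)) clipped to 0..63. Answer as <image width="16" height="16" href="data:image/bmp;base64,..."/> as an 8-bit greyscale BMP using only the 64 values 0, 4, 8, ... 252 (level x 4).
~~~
<image width="16" height="16" href="data:image/bmp;base64,Qk02BQAAAAAAADYEAAAoAAAAEAAAABAAAAABAAgAAAAAAAABAAATCwAAEwsAAAABAAAAAAAAAAAAAAEBAQACAgIAAwMDAAQEBAAFBQUABgYGAAcHBwAICAgACQkJAAoKCgALCwsADAwMAA0NDQAODg4ADw8PABAQEAAREREAEhISABMTEwAUFBQAFRUVABYWFgAXFxcAGBgYABkZGQAaGhoAGxsbABwcHAAdHR0AHh4eAB8fHwAgICAAISEhACIiIgAjIyMAJCQkACUlJQAmJiYAJycnACgoKAApKSkAKioqACsrKwAsLCwALS0tAC4uLgAvLy8AMDAwADExMQAyMjIAMzMzADQ0NAA1NTUANjY2ADc3NwA4ODgAOTk5ADo6OgA7OzsAPDw8AD09PQA+Pj4APz8/AEBAQABBQUEAQkJCAENDQwBEREQARUVFAEZGRgBHR0cASEhIAElJSQBKSkoAS0tLAExMTABNTU0ATk5OAE9PTwBQUFAAUVFRAFJSUgBTU1MAVFRUAFVVVQBWVlYAV1dXAFhYWABZWVkAWlpaAFtbWwBcXFwAXV1dAF5eXgBfX18AYGBgAGFhYQBiYmIAY2NjAGRkZABlZWUAZmZmAGdnZwBoaGgAaWlpAGpqagBra2sAbGxsAG1tbQBubm4Ab29vAHBwcABxcXEAcnJyAHNzcwB0dHQAdXV1AHZ2dgB3d3cAeHh4AHl5eQB6enoAe3t7AHx8fAB9fX0Afn5+AH9/fwCAgIAAgYGBAIKCggCDg4MAhISEAIWFhQCGhoYAh4eHAIiIiACJiYkAioqKAIuLiwCMjIwAjY2NAI6OjgCPj48AkJCQAJGRkQCSkpIAk5OTAJSUlACVlZUAlpaWAJeXlwCYmJgAmZmZAJqamgCbm5sAnJycAJ2dnQCenp4An5+fAKCgoAChoaEAoqKiAKOjowCkpKQApaWlAKampgCnp6cAqKioAKmpqQCqqqoAq6urAKysrACtra0Arq6uAK+vrwCwsLAAsbGxALKysgCzs7MAtLS0ALW1tQC2trYAt7e3ALi4uAC5ubkAurq6ALu7uwC8vLwAvb29AL6+vgC/v78AwMDAAMHBwQDCwsIAw8PDAMTExADFxcUAxsbGAMfHxwDIyMgAycnJAMrKygDLy8sAzMzMAM3NzQDOzs4Az8/PANDQ0ADR0dEA0tLSANPT0wDU1NQA1dXVANbW1gDX19cA2NjYANnZ2QDa2toA29vbANzc3ADd3d0A3t7eAN/f3wDg4OAA4eHhAOLi4gDj4+MA5OTkAOXl5QDm5uYA5+fnAOjo6ADp6ekA6urqAOvr6wDs7OwA7e3tAO7u7gDv7+8A8PDwAPHx8QDy8vIA8/PzAPT09AD19fUA9vb2APf39wD4+PgA+fn5APr6+gD7+/sA/Pz8AP39/QD+/v4A////AFhERFh8dFxcXFhYUEBEeGxQREBUdHBgZGxwbFxARGhcPEBEXHB0cGx0fHRYPERELDxMXGR4iJScgHRoUEA0HBA8UHCEmKy8yKSMYEw0HBAQPEBUdIigwODYiGxULCAQEDxIRGR4hKzMvHhkVEAkGBBMYEhUXGCAmIBkcFxMTEQsXGRIRERIbIRkWGBoZGRcVGxkUERERFx0YFhgbGRgZHBoXExMTEREVFhYcJCEdIigbGxoYFRIRERMWGR0hJiorGxsiHxMRERETFxgYHSYsLh4cIiAWERERERMWGRshLzQjGx0ZFRIREREREhISFig2IBgYGRkWEREREhISEhQnNA="/>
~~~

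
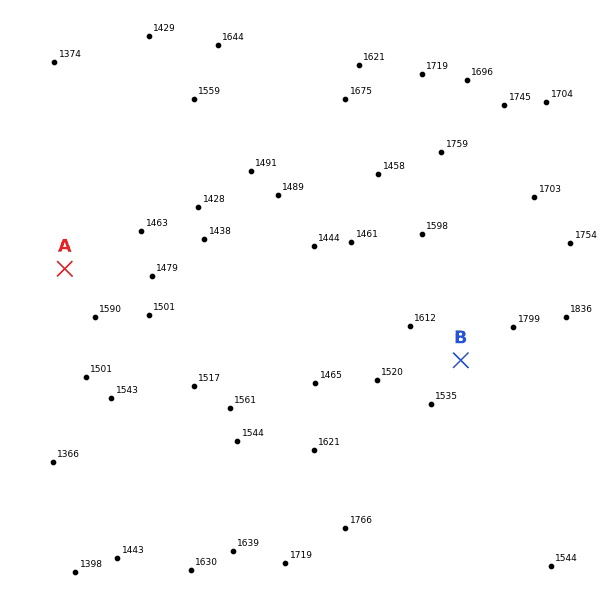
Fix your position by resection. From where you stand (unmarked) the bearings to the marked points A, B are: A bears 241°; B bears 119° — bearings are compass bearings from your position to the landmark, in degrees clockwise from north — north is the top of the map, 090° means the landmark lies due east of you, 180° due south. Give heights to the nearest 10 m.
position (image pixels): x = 180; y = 205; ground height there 1430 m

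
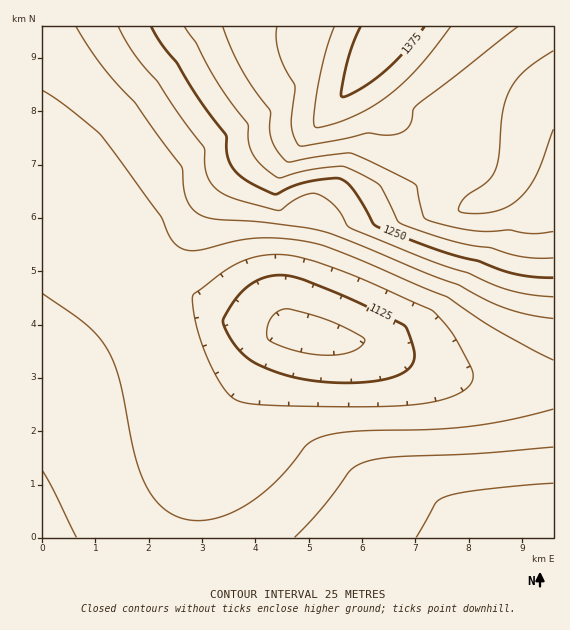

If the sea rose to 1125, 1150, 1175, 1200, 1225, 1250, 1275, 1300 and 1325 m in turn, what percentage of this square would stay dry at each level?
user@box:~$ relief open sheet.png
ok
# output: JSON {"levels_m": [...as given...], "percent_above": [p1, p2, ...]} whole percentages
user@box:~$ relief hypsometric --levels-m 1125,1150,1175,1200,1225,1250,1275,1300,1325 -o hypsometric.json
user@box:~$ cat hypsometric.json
{"levels_m": [1125, 1150, 1175, 1200, 1225, 1250, 1275, 1300, 1325], "percent_above": [94, 88, 63, 43, 33, 26, 23, 19, 10]}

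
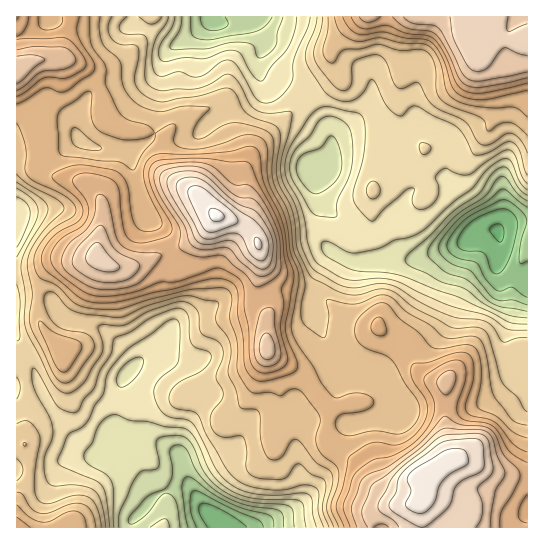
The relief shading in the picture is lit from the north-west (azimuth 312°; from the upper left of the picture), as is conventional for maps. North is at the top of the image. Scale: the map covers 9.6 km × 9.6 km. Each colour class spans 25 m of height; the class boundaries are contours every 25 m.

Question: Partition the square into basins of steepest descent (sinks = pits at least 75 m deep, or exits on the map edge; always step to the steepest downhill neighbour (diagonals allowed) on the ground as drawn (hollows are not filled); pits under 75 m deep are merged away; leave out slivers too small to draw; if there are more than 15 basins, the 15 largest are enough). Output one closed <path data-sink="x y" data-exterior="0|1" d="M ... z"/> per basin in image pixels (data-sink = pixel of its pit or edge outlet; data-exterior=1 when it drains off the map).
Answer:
<path data-sink="498 231" data-exterior="0" d="M527 16l-164 0-4 3-23 20-5 10 0 8 6 14-2 8-41 30-38 38-5 8-8 19 1 31-10 12-7 1 14 5 8 5 10 17 2 24-5 18 0 14 11 14 1 36 30 20 10 10 16 24 4 8-1 25 2 7 6 6 22 12 18 24 29 16-1 2-17 2-8 4-6 7-1 10 157-1z"/><path data-sink="218 519" data-exterior="0" d="M54 60l-19 0-19 9 0 458 354 1 2-10 6-7 8-4 17-2 0-2-8-3-20-13-18-24-22-12-6-6-2-7 1-25-4-8-16-24-10-10-30-20-1-36-11-14 0-14 5-18 0-12-4-16-8-13-15-8-19-4-7 11-18 16-48 21-9 3-19 0-9-4-8-8 0-13 6-23 0-12-6-14-12-10-34-7-10-9 0-49 16-36 0-17z"/><path data-sink="213 19" data-exterior="0" d="M362 16l-211 0-8 22-18 21-22 9-10 0-13-3 13 12 6 9 8 36 12 7 27 2 15 5 3 3 1 16 2-18 11-16 11-6 25-7 18 35 4 18-1 25-16 20-3 9 18 2 10-12-1-31 8-19 5-8 38-38 41-30 2-8-6-14 0-8 5-10z"/>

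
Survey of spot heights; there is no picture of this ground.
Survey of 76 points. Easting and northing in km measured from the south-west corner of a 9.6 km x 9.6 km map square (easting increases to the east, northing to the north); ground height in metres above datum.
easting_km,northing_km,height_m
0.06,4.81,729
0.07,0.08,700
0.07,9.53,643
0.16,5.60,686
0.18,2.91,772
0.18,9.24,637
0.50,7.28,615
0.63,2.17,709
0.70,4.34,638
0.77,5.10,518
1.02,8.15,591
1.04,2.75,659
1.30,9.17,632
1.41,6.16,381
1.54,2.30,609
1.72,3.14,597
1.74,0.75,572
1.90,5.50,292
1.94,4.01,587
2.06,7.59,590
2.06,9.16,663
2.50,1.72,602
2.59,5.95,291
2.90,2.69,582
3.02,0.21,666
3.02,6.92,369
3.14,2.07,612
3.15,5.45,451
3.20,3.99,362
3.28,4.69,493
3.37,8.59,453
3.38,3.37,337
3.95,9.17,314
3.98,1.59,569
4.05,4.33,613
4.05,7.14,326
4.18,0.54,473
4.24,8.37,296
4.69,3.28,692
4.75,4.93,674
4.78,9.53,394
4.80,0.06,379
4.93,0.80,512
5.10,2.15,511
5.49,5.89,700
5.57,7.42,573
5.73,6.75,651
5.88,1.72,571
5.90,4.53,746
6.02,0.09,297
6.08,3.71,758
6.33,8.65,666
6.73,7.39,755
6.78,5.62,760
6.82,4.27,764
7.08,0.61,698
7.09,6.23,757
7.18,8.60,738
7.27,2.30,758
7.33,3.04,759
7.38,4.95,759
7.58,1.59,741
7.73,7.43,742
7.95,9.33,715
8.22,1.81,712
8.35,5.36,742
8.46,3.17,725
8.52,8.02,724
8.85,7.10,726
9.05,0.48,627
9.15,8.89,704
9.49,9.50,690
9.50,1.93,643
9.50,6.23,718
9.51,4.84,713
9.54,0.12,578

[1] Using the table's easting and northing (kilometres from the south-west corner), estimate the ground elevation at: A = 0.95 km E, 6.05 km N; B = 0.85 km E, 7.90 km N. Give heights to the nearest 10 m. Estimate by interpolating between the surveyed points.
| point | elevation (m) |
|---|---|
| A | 480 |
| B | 590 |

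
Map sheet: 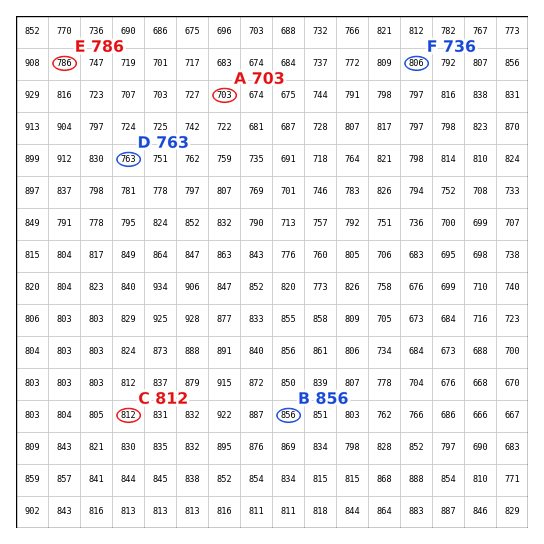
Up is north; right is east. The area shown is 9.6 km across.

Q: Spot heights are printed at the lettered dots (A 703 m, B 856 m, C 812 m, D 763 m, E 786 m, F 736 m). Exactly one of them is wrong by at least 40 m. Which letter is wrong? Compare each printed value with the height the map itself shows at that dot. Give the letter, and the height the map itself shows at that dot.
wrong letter F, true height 806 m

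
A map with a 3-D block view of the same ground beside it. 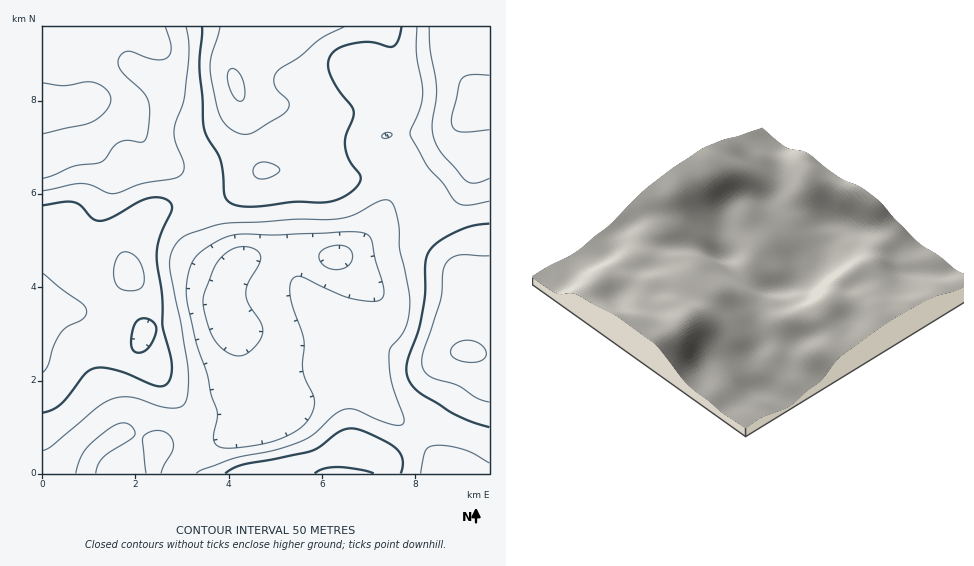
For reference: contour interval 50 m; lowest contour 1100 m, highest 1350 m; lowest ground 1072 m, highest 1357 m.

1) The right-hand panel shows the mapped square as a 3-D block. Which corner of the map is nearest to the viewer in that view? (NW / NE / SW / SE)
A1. NW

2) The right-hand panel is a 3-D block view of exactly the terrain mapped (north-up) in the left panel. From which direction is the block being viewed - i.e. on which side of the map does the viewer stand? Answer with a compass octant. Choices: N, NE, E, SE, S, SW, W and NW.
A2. NW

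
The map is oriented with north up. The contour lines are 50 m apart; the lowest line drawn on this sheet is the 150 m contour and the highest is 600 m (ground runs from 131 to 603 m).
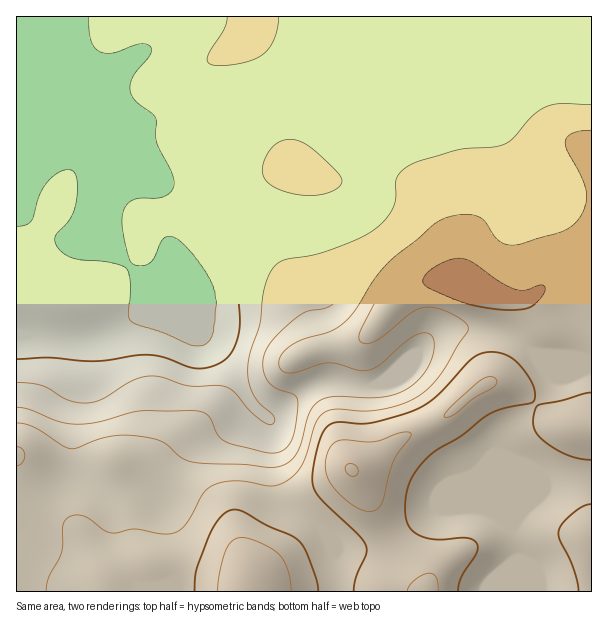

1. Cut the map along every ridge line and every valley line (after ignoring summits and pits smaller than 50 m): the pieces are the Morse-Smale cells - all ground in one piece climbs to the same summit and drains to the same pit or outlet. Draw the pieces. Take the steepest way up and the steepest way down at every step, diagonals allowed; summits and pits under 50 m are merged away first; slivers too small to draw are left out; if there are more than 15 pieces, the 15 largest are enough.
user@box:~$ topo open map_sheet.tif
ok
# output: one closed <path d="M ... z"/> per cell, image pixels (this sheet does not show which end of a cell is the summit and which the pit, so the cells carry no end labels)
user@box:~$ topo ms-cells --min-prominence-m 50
<path d="M449 16l-119 1 0 13-4 12 0 27 10 21 5 6 33 1-35 0-15-11-6-1-34 6-27-5-21 0-17 5-37 21-20 4-37 14-5 0-12-12-33-22-13-4 18-1 15-5 46-32 10-13 1-24-136 0 1 501 4-1 51-47 2-10 4 10 8 8 19 10 53-2 20-30 17-17 36-17 15-10 6-8 19 18 3 55 6 21 8 8 15 8 17 12 14 22 4 44 254-1-1-230-22-6-35-1-18-14-12-6-18-4-25-2-18 3-12 6-17 18-12 7-22 22-26 1-10-3-19-1 1-13-12-53 0-9 18-6 8-10 2-11-17-48-27-10 50-1 18-10 4-9 0-30-3-15-12-33 31-26 34-5 2-2 24-57z"/><path d="M455 16l-5 1-4 16-24 57-2 2-34 5-31 26 12 33 3 15 0 30-4 9-18 10-50 1 27 10 17 48-4 14-11 9-13 4 2 17 9 34 1 25 18 0 10 3 26-1 22-22 12-7 17-18 12-6 18-3 25 2 18 4 12 6 18 14 35 1 19 6 4-1 0-163-32-1-11-2-7-3-6-14-16-18-15-21-12-25-6-23z"/><path d="M252 404l-6 8-15 10-36 17-17 17-20 30-53 2-19-10-8-8-4-10-2 10-51 47-5 2 0 72 320 1 1-26-3-18-14-22-17-12-15-8-8-8-6-21-3-55z"/><path d="M329 16l-176 0-2 25-10 13-46 32-15 5-18 1 13 4 33 22 12 12 62-18 37-21 17-5 21 0 27 5 34-6 6 1 15 11 35 0-33-1-5-6-10-21z"/><path d="M591 16l-135 1 34 81 6 22 9 18 15 21 16 18 6 14 7 3 43 1z"/>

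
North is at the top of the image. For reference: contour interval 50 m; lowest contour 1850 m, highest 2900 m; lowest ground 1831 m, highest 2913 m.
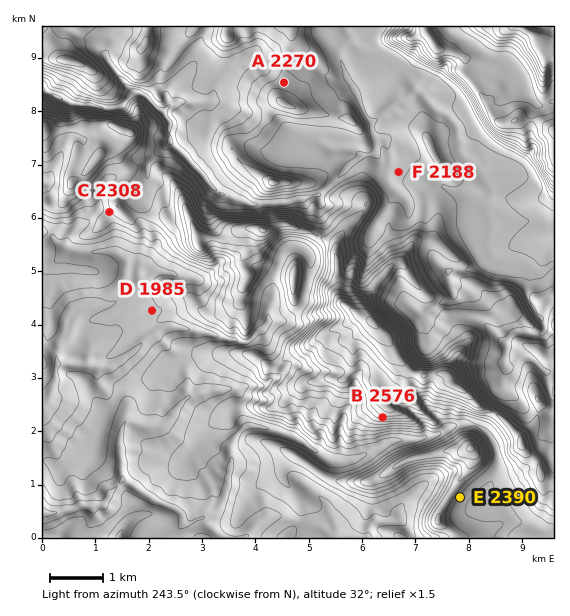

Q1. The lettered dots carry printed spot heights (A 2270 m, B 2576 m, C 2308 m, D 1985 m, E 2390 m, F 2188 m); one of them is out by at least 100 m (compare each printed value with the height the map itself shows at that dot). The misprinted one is C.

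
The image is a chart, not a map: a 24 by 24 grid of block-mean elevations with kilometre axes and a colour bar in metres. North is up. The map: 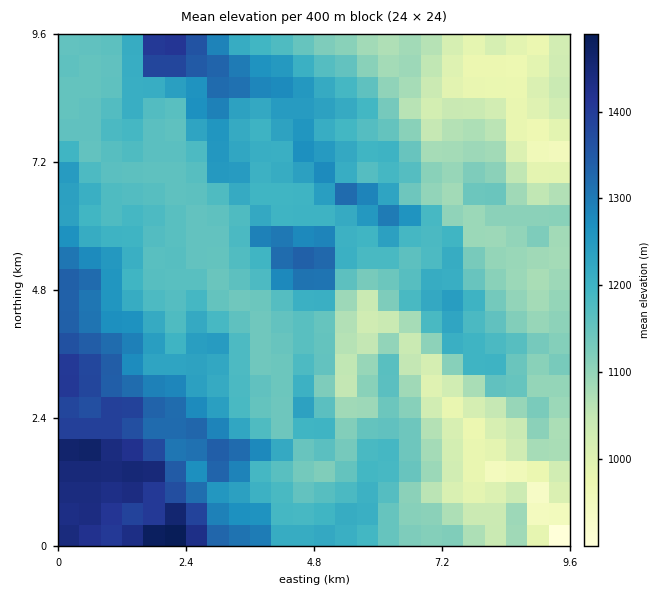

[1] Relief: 875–1500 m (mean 1180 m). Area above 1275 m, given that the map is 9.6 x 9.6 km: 17.3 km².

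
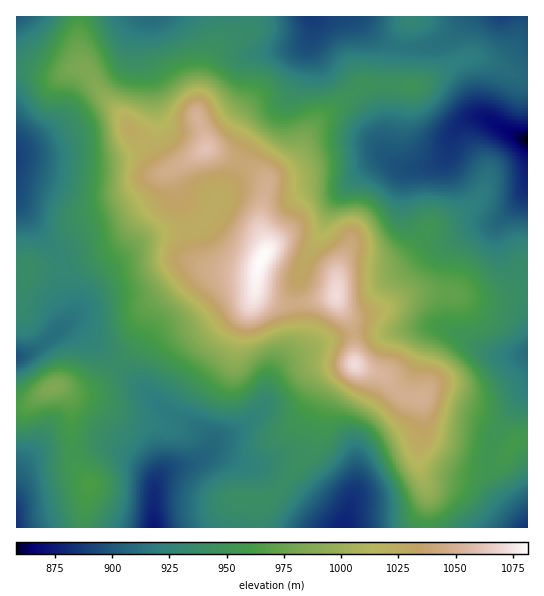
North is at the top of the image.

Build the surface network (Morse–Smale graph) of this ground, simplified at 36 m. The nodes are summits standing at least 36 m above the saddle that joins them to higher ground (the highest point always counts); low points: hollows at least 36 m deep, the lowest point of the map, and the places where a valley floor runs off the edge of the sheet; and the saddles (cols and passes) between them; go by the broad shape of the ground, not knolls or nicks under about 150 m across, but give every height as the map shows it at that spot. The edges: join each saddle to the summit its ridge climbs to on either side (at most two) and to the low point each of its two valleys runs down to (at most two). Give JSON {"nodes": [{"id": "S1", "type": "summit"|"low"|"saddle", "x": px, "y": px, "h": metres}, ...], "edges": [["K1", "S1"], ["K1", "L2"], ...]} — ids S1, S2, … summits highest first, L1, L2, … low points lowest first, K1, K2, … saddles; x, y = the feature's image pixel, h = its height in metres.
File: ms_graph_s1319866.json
{"nodes": [
{"id": "S1", "type": "summit", "x": 262, "y": 259, "h": 1082},
{"id": "S2", "type": "summit", "x": 54, "y": 387, "h": 986},
{"id": "L1", "type": "low", "x": 527, "y": 139, "h": 858},
{"id": "L2", "type": "low", "x": 154, "y": 527, "h": 872},
{"id": "L3", "type": "low", "x": 343, "y": 527, "h": 877},
{"id": "L4", "type": "low", "x": 17, "y": 527, "h": 884},
{"id": "L5", "type": "low", "x": 527, "y": 527, "h": 884},
{"id": "L6", "type": "low", "x": 17, "y": 159, "h": 890},
{"id": "K1", "type": "saddle", "x": 353, "y": 334, "h": 1043},
{"id": "K2", "type": "saddle", "x": 489, "y": 462, "h": 954},
{"id": "K3", "type": "saddle", "x": 83, "y": 527, "h": 948},
{"id": "K4", "type": "saddle", "x": 118, "y": 365, "h": 938},
{"id": "K5", "type": "saddle", "x": 258, "y": 527, "h": 933}],
"edges": [["K1", "S1"], ["K1", "L1"], ["K1", "L2"], ["K2", "S1"], ["K2", "L1"], ["K2", "L5"], ["K3", "S2"], ["K3", "L2"], ["K3", "L4"], ["K4", "S1"], ["K4", "S2"], ["K4", "L2"], ["K4", "L6"], ["K5", "S1"], ["K5", "L2"], ["K5", "L3"]]}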